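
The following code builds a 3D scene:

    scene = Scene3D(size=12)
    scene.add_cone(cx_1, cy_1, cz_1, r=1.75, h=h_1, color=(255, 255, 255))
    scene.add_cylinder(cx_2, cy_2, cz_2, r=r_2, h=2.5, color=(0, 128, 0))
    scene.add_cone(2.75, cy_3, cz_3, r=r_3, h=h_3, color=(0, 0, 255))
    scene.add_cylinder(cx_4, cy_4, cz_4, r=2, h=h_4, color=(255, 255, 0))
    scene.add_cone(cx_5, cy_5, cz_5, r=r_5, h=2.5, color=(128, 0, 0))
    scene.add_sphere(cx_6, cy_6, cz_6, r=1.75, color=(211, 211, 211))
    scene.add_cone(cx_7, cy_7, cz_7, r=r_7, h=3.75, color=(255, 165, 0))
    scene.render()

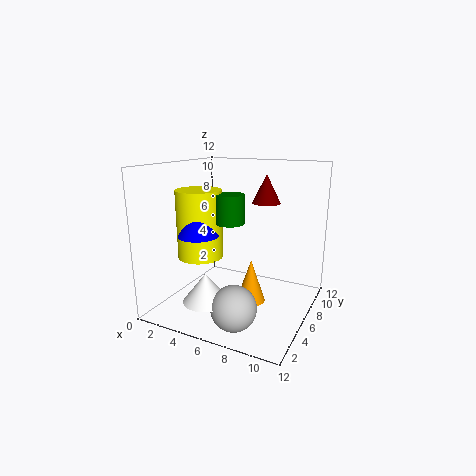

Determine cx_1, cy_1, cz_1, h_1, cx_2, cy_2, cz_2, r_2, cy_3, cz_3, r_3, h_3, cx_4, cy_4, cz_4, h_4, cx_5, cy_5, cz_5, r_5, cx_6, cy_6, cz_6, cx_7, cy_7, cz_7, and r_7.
cx_1 = 5.25
cy_1 = 2
cz_1 = 2
h_1 = 2.25
cx_2 = 5
cy_2 = 6.5
cz_2 = 7
r_2 = 1.25
cy_3 = 5
cz_3 = 6
r_3 = 1.75
h_3 = 3
cx_4 = 2.25
cy_4 = 6
cz_4 = 3.75
h_4 = 6
cx_5 = 7.25
cy_5 = 9
cz_5 = 8.5
r_5 = 1.25
cx_6 = 7.5
cy_6 = 2.25
cz_6 = 1.75
cx_7 = 7
cy_7 = 6.5
cz_7 = 0.25
r_7 = 1.25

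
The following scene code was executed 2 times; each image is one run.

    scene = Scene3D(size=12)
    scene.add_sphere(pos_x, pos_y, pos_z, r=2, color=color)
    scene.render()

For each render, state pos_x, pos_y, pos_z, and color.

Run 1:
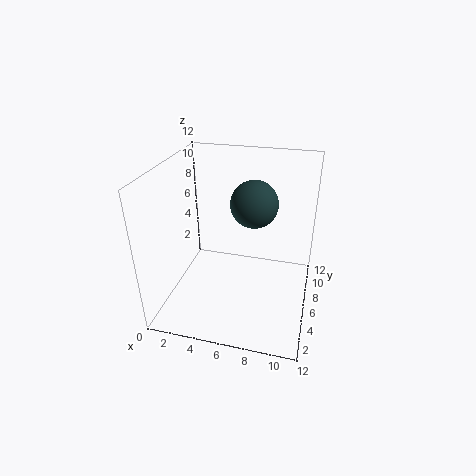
pos_x = 7; pos_y = 7.5; pos_z = 8.5; color = 'darkslategray'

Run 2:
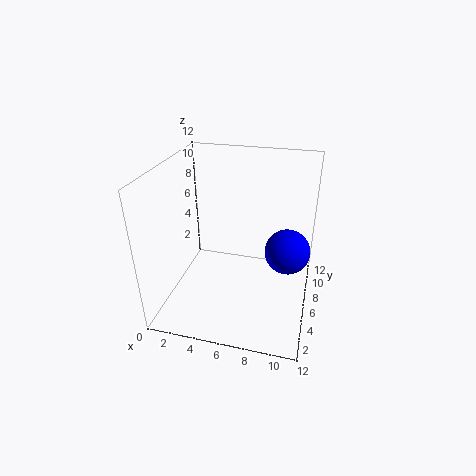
pos_x = 10; pos_y = 8; pos_z = 4; color = 'blue'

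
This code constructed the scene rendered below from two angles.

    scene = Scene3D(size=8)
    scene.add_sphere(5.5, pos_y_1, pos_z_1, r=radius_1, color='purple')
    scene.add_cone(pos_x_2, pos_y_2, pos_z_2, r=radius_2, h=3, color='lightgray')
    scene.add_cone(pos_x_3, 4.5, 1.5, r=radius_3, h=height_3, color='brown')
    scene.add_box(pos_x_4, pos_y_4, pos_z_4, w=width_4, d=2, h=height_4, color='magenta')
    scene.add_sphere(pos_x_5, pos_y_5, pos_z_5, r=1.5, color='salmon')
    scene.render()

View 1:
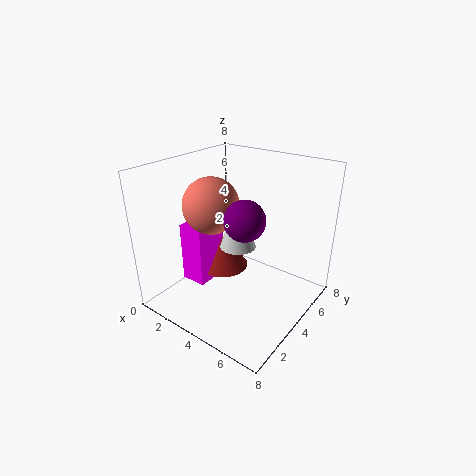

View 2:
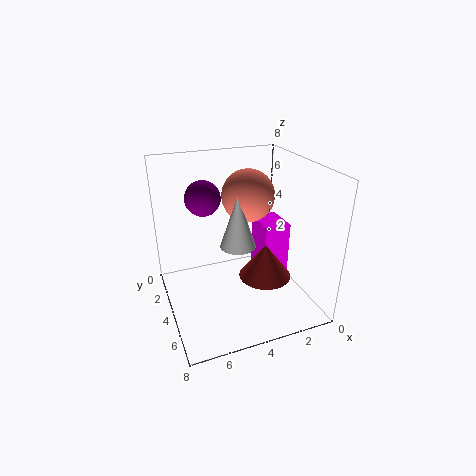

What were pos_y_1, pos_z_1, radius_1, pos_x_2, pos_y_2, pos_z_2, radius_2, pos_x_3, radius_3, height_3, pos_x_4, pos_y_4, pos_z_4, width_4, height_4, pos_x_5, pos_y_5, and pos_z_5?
pos_y_1 = 2.5
pos_z_1 = 6
radius_1 = 1
pos_x_2 = 4
pos_y_2 = 4
pos_z_2 = 3.5
radius_2 = 1
pos_x_3 = 2.5
radius_3 = 1.5
height_3 = 2
pos_x_4 = 1
pos_y_4 = 2.5
pos_z_4 = 1
width_4 = 1.5
height_4 = 3.5
pos_x_5 = 3
pos_y_5 = 3
pos_z_5 = 6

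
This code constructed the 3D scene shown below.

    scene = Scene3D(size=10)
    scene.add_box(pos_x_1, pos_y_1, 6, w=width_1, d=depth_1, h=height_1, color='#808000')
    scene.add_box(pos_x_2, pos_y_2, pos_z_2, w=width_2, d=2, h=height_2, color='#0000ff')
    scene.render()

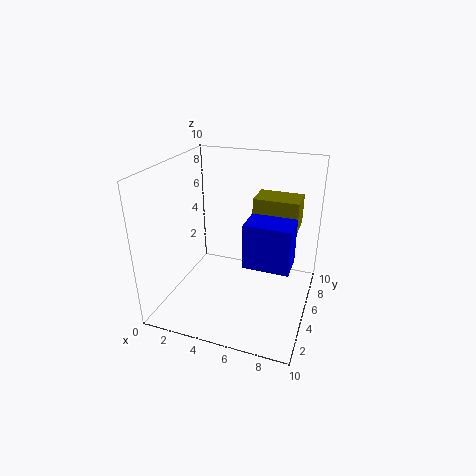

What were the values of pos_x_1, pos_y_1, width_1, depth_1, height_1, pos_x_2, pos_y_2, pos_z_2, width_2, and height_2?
pos_x_1 = 6
pos_y_1 = 5
width_1 = 3
depth_1 = 2
height_1 = 2
pos_x_2 = 6
pos_y_2 = 3
pos_z_2 = 4
width_2 = 3
height_2 = 3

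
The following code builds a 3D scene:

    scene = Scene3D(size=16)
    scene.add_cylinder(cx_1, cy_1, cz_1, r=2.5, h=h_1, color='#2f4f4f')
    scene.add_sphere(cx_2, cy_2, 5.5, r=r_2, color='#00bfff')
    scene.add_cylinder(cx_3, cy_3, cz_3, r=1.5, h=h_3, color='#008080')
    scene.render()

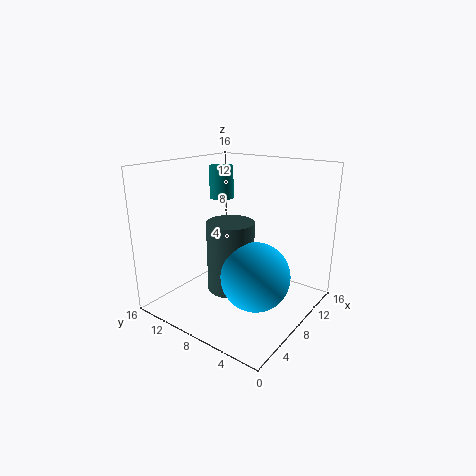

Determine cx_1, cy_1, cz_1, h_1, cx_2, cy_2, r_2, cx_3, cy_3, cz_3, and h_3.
cx_1 = 6
cy_1 = 7.5
cz_1 = 3
h_1 = 7.5
cx_2 = 5.5
cy_2 = 4
r_2 = 3.5
cx_3 = 12
cy_3 = 13.5
cz_3 = 11
h_3 = 4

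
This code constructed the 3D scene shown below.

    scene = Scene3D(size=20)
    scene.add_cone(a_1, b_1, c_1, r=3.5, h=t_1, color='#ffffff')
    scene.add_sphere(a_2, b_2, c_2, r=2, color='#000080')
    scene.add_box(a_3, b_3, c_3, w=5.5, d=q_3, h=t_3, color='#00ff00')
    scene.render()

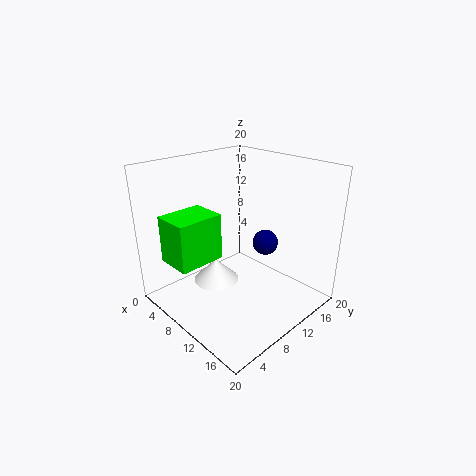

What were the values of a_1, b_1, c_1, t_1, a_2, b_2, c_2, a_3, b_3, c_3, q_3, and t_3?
a_1 = 5; b_1 = 10; c_1 = 1; t_1 = 3.5; a_2 = 9; b_2 = 17; c_2 = 6.5; a_3 = 1; b_3 = 3; c_3 = 5.5; q_3 = 7; t_3 = 7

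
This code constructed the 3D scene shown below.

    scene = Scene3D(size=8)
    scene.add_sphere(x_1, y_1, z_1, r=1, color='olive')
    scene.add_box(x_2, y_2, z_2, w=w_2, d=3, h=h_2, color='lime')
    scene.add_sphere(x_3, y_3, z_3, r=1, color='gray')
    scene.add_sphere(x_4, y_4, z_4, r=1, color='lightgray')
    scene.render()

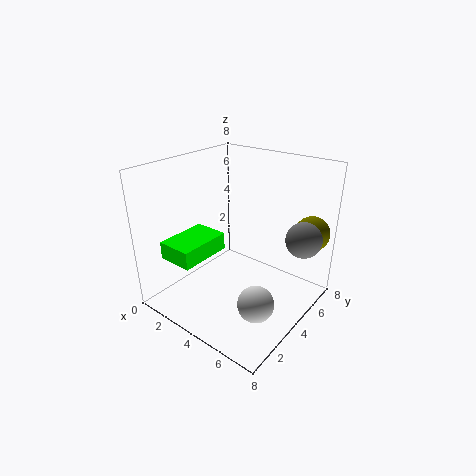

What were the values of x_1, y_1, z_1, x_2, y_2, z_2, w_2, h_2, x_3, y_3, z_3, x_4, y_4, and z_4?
x_1 = 7; y_1 = 7; z_1 = 4; x_2 = 1; y_2 = 1; z_2 = 3; w_2 = 2; h_2 = 1; x_3 = 7; y_3 = 6; z_3 = 4; x_4 = 6; y_4 = 3; z_4 = 1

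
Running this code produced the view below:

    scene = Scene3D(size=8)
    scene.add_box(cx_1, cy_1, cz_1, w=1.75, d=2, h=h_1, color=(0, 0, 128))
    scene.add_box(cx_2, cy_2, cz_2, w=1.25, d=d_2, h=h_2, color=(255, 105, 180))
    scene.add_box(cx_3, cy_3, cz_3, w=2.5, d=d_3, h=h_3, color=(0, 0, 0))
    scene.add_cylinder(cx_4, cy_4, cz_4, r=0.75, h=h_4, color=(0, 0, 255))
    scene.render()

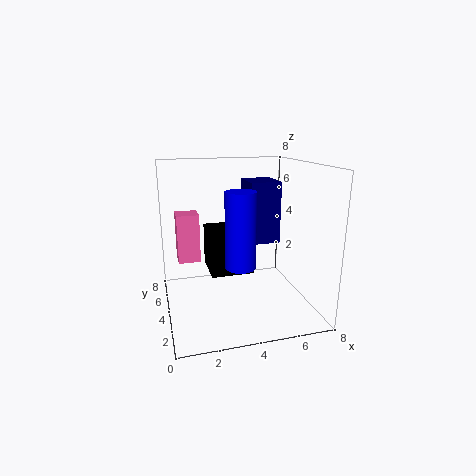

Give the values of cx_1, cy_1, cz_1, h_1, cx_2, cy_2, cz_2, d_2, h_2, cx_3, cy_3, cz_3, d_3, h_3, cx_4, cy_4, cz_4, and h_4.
cx_1 = 4.75; cy_1 = 4; cz_1 = 3.5; h_1 = 3.5; cx_2 = 0.75; cy_2 = 4.75; cz_2 = 2.5; d_2 = 1.25; h_2 = 2.75; cx_3 = 2.5; cy_3 = 4; cz_3 = 1.75; d_3 = 2.5; h_3 = 2.5; cx_4 = 3.5; cy_4 = 1.75; cz_4 = 3.25; h_4 = 3.75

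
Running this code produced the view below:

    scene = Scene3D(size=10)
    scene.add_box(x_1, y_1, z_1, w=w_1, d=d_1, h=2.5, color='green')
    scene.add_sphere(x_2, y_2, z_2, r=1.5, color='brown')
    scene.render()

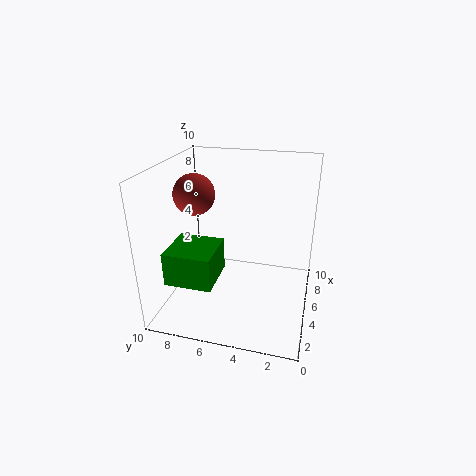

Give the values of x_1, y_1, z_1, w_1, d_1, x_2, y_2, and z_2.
x_1 = 3
y_1 = 6.5
z_1 = 1.5
w_1 = 3.5
d_1 = 3.5
x_2 = 6
y_2 = 8.5
z_2 = 7.5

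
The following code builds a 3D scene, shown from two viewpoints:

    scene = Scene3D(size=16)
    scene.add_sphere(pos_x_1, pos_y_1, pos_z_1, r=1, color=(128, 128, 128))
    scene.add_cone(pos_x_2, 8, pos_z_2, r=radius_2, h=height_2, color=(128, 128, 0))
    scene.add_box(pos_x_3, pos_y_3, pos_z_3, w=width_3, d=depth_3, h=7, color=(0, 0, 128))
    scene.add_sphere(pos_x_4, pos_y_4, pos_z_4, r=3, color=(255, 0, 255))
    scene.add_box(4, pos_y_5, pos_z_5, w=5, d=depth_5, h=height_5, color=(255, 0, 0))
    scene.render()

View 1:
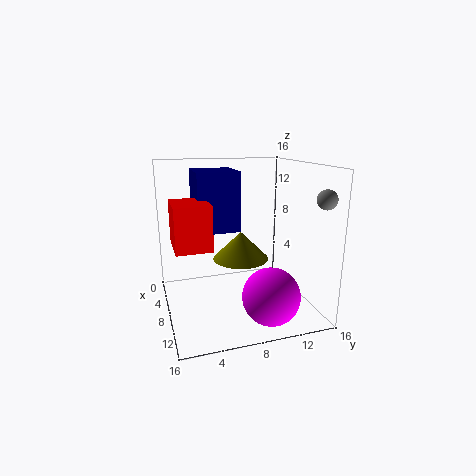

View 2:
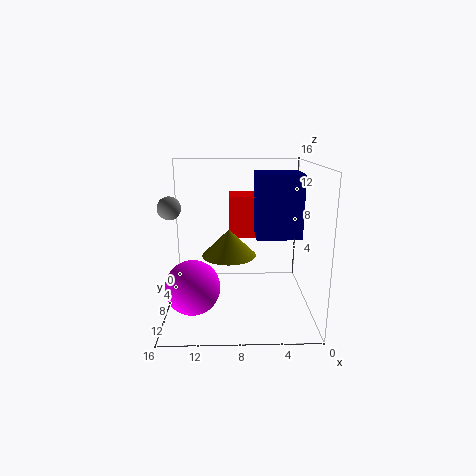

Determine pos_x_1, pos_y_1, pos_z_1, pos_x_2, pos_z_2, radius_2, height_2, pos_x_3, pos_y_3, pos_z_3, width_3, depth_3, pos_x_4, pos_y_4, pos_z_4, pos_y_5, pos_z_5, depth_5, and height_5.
pos_x_1 = 14, pos_y_1 = 15, pos_z_1 = 13, pos_x_2 = 9, pos_z_2 = 6, radius_2 = 3, height_2 = 3, pos_x_3 = 1, pos_y_3 = 4, pos_z_3 = 8, width_3 = 5, depth_3 = 5, pos_x_4 = 13, pos_y_4 = 10, pos_z_4 = 3, pos_y_5 = 1, pos_z_5 = 7, depth_5 = 4, height_5 = 5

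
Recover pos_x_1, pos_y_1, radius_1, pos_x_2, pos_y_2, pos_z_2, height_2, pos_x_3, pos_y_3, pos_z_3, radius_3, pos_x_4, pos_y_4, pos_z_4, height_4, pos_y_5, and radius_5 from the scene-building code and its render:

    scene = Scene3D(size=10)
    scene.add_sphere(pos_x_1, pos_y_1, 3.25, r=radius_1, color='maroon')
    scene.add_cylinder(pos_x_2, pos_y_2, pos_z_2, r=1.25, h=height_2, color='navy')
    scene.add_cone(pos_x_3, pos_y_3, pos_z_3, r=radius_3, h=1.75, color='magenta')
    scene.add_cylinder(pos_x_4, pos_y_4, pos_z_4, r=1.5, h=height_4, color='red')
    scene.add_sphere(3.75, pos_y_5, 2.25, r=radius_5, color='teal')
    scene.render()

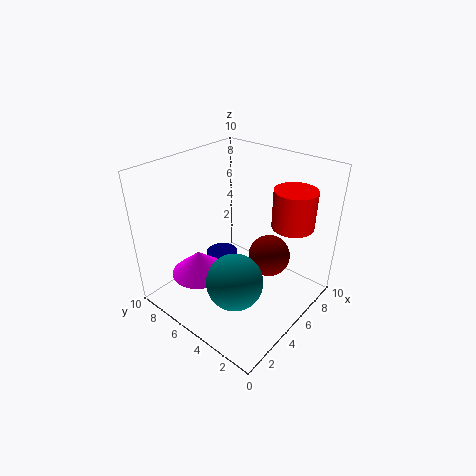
pos_x_1 = 6.75
pos_y_1 = 3.5
radius_1 = 1.5
pos_x_2 = 6.25
pos_y_2 = 7.75
pos_z_2 = 0.25
height_2 = 1.75
pos_x_3 = 3.25
pos_y_3 = 7.25
pos_z_3 = 2
radius_3 = 2
pos_x_4 = 8
pos_y_4 = 2.5
pos_z_4 = 5.5
height_4 = 2.75
pos_y_5 = 4.25
radius_5 = 2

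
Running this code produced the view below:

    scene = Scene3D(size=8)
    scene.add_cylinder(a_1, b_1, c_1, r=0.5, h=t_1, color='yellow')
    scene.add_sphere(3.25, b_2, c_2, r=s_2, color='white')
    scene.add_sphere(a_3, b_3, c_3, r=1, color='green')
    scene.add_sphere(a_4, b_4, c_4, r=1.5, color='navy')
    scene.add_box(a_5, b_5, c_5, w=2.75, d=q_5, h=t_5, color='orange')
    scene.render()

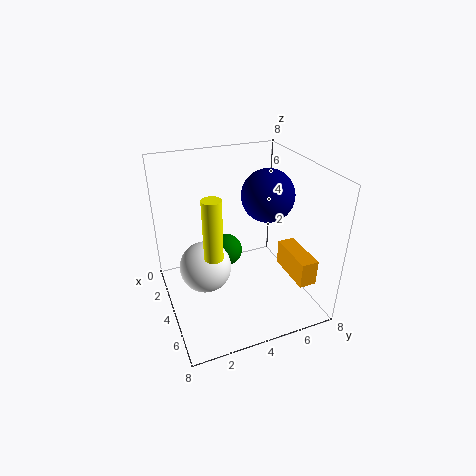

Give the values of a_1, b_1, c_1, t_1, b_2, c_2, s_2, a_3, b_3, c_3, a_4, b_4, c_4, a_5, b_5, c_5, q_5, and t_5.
a_1 = 5; b_1 = 2.25; c_1 = 3.75; t_1 = 3.25; b_2 = 2.25; c_2 = 2; s_2 = 1.5; a_3 = 2; b_3 = 4; c_3 = 2; a_4 = 3.5; b_4 = 6; c_4 = 6; a_5 = 3.75; b_5 = 6.75; c_5 = 1.5; q_5 = 1; t_5 = 1.5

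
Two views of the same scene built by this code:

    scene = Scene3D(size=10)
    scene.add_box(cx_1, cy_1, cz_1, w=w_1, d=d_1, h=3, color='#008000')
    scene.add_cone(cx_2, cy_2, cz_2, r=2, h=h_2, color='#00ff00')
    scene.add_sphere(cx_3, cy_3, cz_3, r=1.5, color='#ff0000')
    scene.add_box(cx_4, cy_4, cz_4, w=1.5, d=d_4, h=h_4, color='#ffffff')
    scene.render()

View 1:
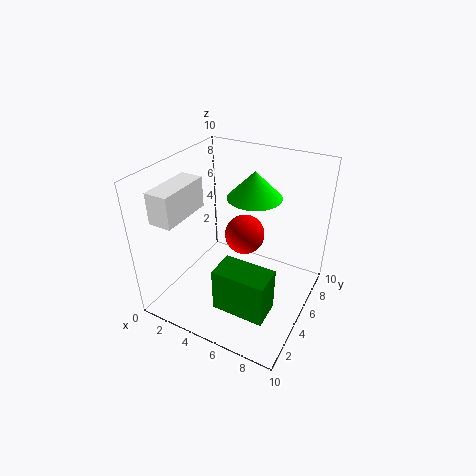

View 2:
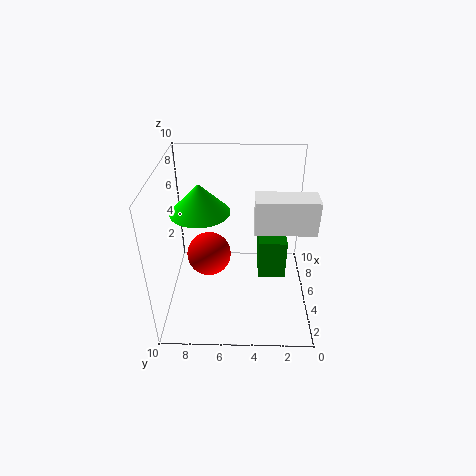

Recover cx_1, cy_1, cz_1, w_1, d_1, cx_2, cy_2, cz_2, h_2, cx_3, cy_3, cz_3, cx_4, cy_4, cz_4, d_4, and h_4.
cx_1 = 5; cy_1 = 1.5; cz_1 = 1.5; w_1 = 3.5; d_1 = 2; cx_2 = 5; cy_2 = 7.5; cz_2 = 7; h_2 = 2; cx_3 = 4.5; cy_3 = 7; cz_3 = 4; cx_4 = 1.5; cy_4 = 0.5; cz_4 = 7.5; d_4 = 3.5; h_4 = 2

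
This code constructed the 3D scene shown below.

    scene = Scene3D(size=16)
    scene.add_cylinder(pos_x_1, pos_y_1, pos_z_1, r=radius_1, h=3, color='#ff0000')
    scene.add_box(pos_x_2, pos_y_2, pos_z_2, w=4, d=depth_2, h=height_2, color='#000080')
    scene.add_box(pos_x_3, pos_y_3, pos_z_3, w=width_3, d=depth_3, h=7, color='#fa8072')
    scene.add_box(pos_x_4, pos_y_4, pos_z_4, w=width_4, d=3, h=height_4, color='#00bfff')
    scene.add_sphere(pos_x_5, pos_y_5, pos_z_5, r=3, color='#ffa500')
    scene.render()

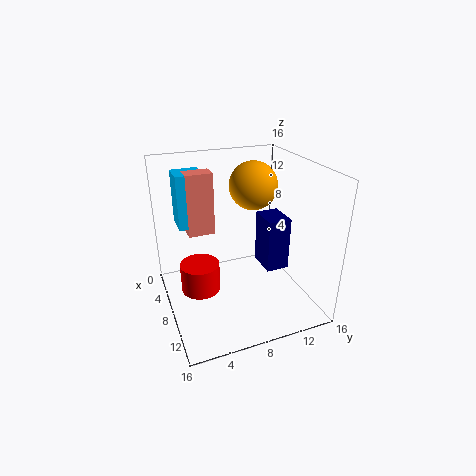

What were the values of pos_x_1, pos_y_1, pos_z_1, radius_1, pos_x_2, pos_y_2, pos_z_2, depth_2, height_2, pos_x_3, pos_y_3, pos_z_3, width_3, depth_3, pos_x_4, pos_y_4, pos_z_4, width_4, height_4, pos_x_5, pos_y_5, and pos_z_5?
pos_x_1 = 10, pos_y_1 = 3, pos_z_1 = 4, radius_1 = 2, pos_x_2 = 2, pos_y_2 = 13, pos_z_2 = 1, depth_2 = 3, height_2 = 7, pos_x_3 = 4, pos_y_3 = 3, pos_z_3 = 8, width_3 = 2, depth_3 = 3, pos_x_4 = 3, pos_y_4 = 2, pos_z_4 = 9, width_4 = 3, height_4 = 6, pos_x_5 = 3, pos_y_5 = 12, pos_z_5 = 12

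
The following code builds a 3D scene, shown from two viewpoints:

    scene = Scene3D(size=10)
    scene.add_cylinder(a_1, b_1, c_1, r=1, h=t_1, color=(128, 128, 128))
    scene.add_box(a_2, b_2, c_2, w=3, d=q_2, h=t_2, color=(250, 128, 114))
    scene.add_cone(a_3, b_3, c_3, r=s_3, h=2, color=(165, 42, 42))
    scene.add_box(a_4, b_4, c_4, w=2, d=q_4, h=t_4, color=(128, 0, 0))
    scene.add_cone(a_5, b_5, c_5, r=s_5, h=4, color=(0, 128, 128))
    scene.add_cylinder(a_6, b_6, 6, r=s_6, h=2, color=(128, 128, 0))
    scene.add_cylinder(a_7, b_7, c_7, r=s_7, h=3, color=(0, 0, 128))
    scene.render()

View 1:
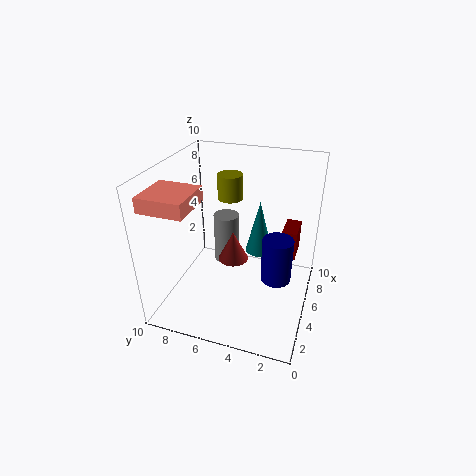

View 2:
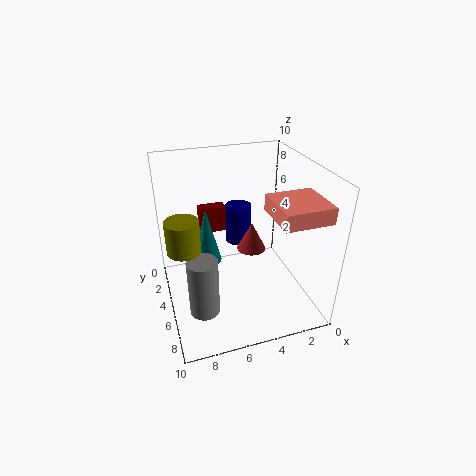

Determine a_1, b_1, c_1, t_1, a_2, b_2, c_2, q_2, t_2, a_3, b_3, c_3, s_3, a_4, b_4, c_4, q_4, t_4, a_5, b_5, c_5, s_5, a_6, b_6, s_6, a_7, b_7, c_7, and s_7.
a_1 = 8
b_1 = 7
c_1 = 1
t_1 = 4
a_2 = 1
b_2 = 7
c_2 = 8
q_2 = 3
t_2 = 1
a_3 = 4
b_3 = 5
c_3 = 4
s_3 = 1
a_4 = 5
b_4 = 1
c_4 = 4
q_4 = 1
t_4 = 2
a_5 = 7
b_5 = 4
c_5 = 3
s_5 = 1
a_6 = 9
b_6 = 7
s_6 = 1
a_7 = 4
b_7 = 2
c_7 = 3
s_7 = 1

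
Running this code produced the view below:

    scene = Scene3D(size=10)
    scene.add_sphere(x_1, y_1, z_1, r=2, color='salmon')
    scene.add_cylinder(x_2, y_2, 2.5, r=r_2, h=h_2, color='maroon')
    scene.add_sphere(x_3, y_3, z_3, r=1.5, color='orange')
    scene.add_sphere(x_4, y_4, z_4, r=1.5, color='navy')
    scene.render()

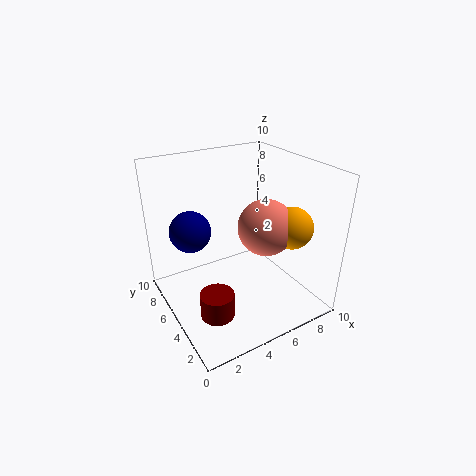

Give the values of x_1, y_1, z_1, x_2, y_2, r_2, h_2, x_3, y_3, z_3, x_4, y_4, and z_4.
x_1 = 7
y_1 = 4.5
z_1 = 5.5
x_2 = 1.5
y_2 = 1.5
r_2 = 1
h_2 = 1.5
x_3 = 8.5
y_3 = 3.5
z_3 = 5.5
x_4 = 2.5
y_4 = 7.5
z_4 = 5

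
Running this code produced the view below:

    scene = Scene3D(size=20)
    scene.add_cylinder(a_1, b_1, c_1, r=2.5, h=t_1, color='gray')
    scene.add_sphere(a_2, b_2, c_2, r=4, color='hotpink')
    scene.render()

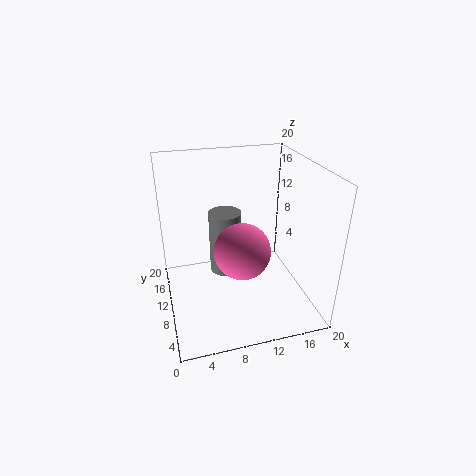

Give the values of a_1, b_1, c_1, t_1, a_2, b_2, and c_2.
a_1 = 9.5
b_1 = 15.5
c_1 = 1.5
t_1 = 10
a_2 = 10.5
b_2 = 9.5
c_2 = 8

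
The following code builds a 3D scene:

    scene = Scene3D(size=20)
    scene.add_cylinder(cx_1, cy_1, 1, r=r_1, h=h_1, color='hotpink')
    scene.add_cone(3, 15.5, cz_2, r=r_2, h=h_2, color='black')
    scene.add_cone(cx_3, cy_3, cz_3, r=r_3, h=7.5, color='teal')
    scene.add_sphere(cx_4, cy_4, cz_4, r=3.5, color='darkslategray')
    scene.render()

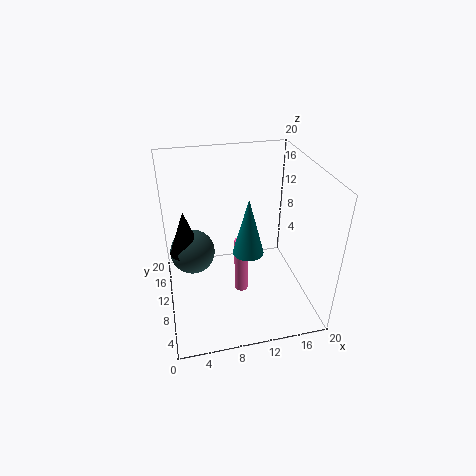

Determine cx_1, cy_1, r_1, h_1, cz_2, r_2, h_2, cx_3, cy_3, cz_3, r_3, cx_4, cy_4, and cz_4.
cx_1 = 10.5
cy_1 = 10
r_1 = 1
h_1 = 8.5
cz_2 = 5
r_2 = 2.5
h_2 = 7
cx_3 = 10.5
cy_3 = 6.5
cz_3 = 10
r_3 = 2
cx_4 = 4
cy_4 = 16
cz_4 = 4.5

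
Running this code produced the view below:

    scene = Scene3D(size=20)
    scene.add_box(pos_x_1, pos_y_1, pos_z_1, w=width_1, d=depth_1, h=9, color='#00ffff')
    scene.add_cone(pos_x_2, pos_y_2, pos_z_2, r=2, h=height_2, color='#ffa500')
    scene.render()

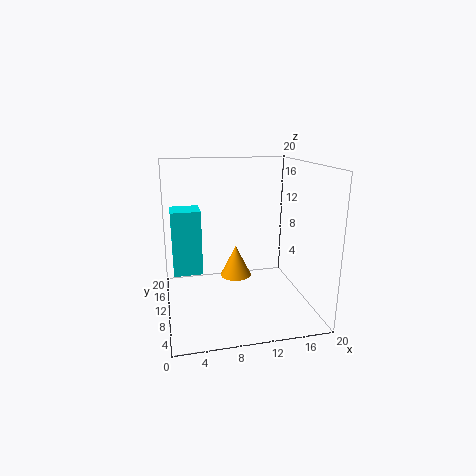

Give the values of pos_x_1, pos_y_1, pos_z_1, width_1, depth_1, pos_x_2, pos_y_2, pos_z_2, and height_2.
pos_x_1 = 1
pos_y_1 = 10
pos_z_1 = 5
width_1 = 4
depth_1 = 4
pos_x_2 = 9
pos_y_2 = 7
pos_z_2 = 6
height_2 = 4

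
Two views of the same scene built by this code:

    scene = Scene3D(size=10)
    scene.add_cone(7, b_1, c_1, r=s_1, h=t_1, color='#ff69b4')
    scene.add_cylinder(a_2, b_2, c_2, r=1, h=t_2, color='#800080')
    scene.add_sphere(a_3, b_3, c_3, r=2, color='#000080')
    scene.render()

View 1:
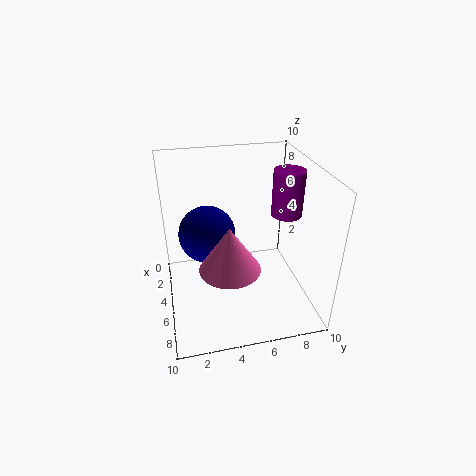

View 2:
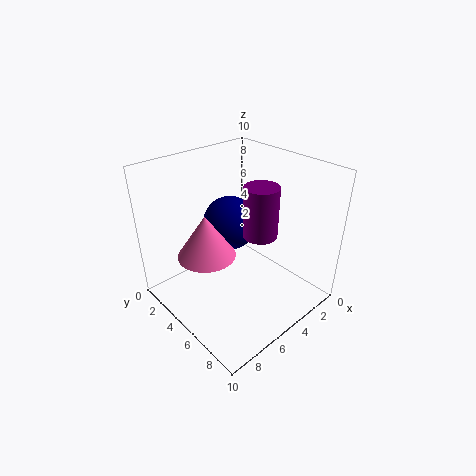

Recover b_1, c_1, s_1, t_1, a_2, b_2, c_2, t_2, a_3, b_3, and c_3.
b_1 = 4
c_1 = 4
s_1 = 2
t_1 = 3
a_2 = 6
b_2 = 8
c_2 = 7
t_2 = 3
a_3 = 4
b_3 = 3
c_3 = 5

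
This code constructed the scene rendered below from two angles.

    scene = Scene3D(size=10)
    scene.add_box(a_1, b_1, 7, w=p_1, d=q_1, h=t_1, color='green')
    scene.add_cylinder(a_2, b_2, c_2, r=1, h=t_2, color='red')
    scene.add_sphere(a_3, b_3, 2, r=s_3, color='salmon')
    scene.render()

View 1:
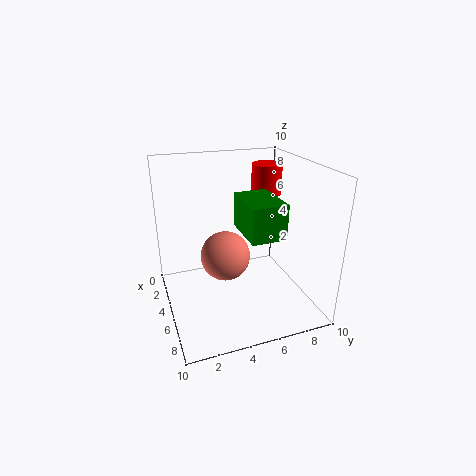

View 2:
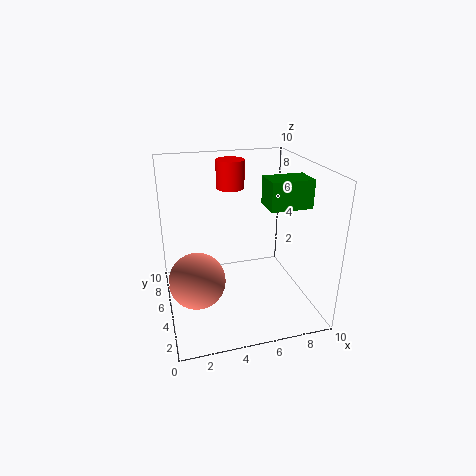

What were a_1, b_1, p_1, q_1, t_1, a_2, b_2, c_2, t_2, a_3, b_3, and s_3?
a_1 = 7
b_1 = 4
p_1 = 3
q_1 = 2
t_1 = 2
a_2 = 5
b_2 = 7
c_2 = 8
t_2 = 2
a_3 = 2
b_3 = 5
s_3 = 2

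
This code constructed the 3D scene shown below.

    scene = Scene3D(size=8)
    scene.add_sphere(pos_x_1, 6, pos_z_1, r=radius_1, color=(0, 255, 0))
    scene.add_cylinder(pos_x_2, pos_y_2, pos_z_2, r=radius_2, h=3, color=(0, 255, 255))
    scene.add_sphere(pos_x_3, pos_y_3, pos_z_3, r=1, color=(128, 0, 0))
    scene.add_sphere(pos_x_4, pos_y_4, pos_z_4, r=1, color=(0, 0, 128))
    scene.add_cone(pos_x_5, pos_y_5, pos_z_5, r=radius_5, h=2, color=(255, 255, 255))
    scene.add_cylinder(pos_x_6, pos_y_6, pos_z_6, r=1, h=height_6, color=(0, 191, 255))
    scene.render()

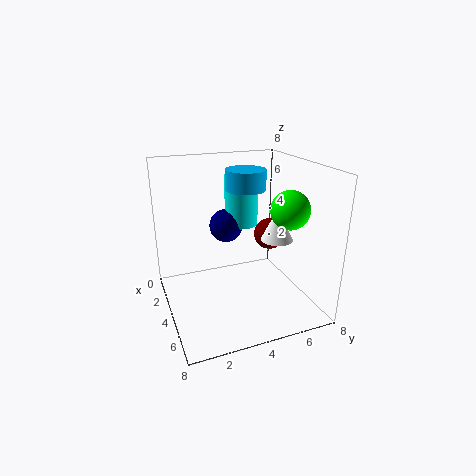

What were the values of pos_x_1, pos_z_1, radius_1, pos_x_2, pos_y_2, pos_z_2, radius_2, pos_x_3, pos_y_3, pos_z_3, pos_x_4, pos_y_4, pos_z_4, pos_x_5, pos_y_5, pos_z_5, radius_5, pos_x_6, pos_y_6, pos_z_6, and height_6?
pos_x_1 = 6
pos_z_1 = 6
radius_1 = 1
pos_x_2 = 2
pos_y_2 = 5
pos_z_2 = 4
radius_2 = 1
pos_x_3 = 2
pos_y_3 = 7
pos_z_3 = 3
pos_x_4 = 2
pos_y_4 = 4
pos_z_4 = 4
pos_x_5 = 3
pos_y_5 = 7
pos_z_5 = 3
radius_5 = 1
pos_x_6 = 5
pos_y_6 = 4
pos_z_6 = 7
height_6 = 1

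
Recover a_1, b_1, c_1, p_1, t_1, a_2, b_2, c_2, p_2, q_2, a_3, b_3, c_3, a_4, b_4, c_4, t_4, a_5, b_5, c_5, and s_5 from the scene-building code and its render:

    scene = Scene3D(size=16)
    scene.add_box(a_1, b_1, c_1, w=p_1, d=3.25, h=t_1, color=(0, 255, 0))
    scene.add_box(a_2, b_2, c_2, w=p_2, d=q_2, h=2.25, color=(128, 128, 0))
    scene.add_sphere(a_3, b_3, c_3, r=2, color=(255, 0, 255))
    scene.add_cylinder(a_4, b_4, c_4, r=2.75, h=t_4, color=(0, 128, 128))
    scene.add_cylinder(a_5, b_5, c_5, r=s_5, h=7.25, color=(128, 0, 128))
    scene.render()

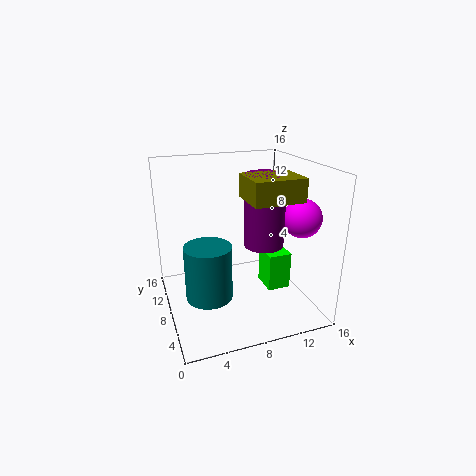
a_1 = 11.75
b_1 = 7.25
c_1 = 0.75
p_1 = 2.75
t_1 = 4.5
a_2 = 7.25
b_2 = 1.5
c_2 = 13.5
p_2 = 5
q_2 = 4.25
a_3 = 13.5
b_3 = 4
c_3 = 11
a_4 = 4.75
b_4 = 9
c_4 = 0.5
t_4 = 6.5
a_5 = 9.5
b_5 = 4.5
c_5 = 8.5
s_5 = 2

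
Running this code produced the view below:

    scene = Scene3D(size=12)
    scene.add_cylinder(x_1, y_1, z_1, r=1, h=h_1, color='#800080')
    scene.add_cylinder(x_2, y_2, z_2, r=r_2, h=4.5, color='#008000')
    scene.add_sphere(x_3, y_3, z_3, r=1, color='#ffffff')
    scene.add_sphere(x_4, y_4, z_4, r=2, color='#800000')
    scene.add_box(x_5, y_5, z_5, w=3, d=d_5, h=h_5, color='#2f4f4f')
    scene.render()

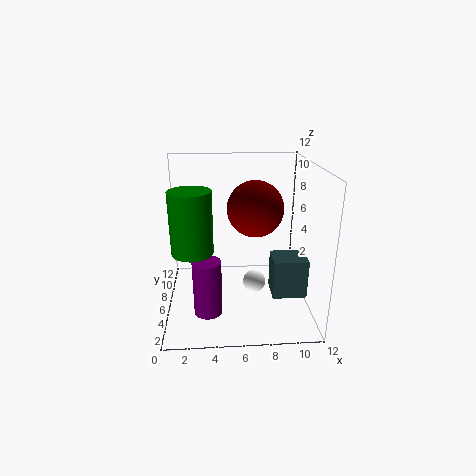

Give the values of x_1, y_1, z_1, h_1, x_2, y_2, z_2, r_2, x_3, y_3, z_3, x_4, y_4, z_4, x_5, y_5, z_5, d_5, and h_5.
x_1 = 3.5
y_1 = 1
z_1 = 2.5
h_1 = 4
x_2 = 2.5
y_2 = 2.5
z_2 = 6.5
r_2 = 1.5
x_3 = 7.5
y_3 = 6.5
z_3 = 1.5
x_4 = 7
y_4 = 3
z_4 = 9.5
x_5 = 9
y_5 = 5
z_5 = 0.5
d_5 = 2.5
h_5 = 3.5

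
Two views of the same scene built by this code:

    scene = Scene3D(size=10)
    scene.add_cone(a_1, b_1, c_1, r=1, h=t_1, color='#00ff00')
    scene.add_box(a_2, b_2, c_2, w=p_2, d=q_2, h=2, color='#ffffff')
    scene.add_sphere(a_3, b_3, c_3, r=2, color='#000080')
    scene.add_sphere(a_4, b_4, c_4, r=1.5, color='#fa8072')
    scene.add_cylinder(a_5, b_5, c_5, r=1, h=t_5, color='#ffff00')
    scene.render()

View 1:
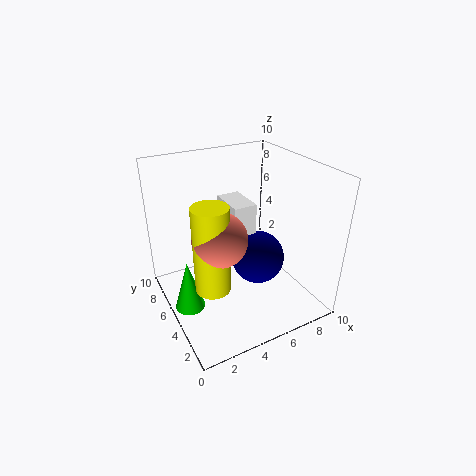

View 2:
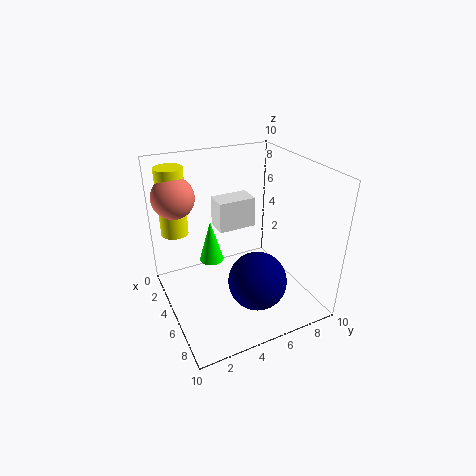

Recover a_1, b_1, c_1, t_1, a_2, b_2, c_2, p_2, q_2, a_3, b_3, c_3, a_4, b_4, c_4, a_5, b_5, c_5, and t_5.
a_1 = 1, b_1 = 4.5, c_1 = 1, t_1 = 3.5, a_2 = 4, b_2 = 3.5, c_2 = 6, p_2 = 1.5, q_2 = 2.5, a_3 = 7, b_3 = 5.5, c_3 = 2.5, a_4 = 2, b_4 = 1.5, c_4 = 7.5, a_5 = 1.5, b_5 = 1.5, c_5 = 4.5, t_5 = 5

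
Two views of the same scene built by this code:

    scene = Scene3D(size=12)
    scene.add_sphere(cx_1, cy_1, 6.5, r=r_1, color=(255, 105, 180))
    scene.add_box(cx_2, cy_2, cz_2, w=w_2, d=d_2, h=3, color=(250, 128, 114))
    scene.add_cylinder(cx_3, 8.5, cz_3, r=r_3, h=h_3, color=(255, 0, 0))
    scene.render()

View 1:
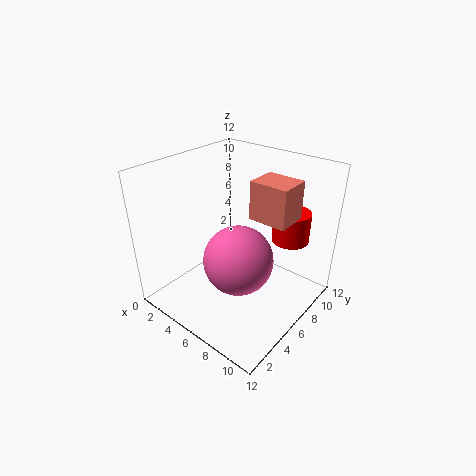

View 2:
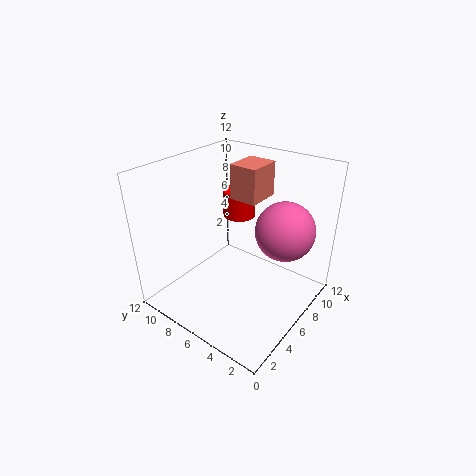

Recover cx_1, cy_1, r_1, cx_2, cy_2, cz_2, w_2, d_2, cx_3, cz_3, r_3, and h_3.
cx_1 = 8.5
cy_1 = 3
r_1 = 2.5
cx_2 = 7.5
cy_2 = 5.5
cz_2 = 8.5
w_2 = 3
d_2 = 2.5
cx_3 = 9.5
cz_3 = 6
r_3 = 1.5
h_3 = 2.5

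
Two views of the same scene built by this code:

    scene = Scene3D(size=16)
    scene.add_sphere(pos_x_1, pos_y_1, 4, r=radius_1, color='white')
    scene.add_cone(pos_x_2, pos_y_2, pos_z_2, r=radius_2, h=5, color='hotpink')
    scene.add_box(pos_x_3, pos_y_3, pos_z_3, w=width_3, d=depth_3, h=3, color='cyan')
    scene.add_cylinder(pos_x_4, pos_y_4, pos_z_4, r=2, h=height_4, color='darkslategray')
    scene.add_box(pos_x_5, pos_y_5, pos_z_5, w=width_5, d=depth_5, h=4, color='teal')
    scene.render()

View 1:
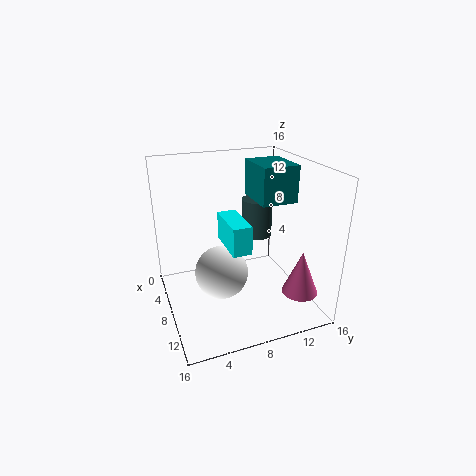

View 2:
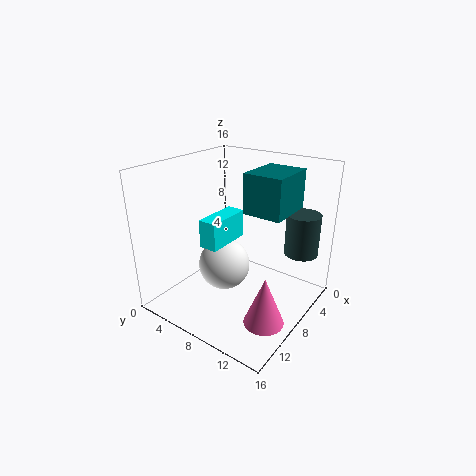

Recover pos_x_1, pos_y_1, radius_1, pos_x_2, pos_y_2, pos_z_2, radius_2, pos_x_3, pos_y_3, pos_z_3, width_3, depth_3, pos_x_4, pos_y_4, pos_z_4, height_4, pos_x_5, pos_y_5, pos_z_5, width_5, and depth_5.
pos_x_1 = 8, pos_y_1 = 6, radius_1 = 3, pos_x_2 = 12, pos_y_2 = 14, pos_z_2 = 2, radius_2 = 2, pos_x_3 = 7, pos_y_3 = 6, pos_z_3 = 8, width_3 = 5, depth_3 = 2, pos_x_4 = 2, pos_y_4 = 13, pos_z_4 = 5, height_4 = 5, pos_x_5 = 5, pos_y_5 = 10, pos_z_5 = 12, width_5 = 5, depth_5 = 4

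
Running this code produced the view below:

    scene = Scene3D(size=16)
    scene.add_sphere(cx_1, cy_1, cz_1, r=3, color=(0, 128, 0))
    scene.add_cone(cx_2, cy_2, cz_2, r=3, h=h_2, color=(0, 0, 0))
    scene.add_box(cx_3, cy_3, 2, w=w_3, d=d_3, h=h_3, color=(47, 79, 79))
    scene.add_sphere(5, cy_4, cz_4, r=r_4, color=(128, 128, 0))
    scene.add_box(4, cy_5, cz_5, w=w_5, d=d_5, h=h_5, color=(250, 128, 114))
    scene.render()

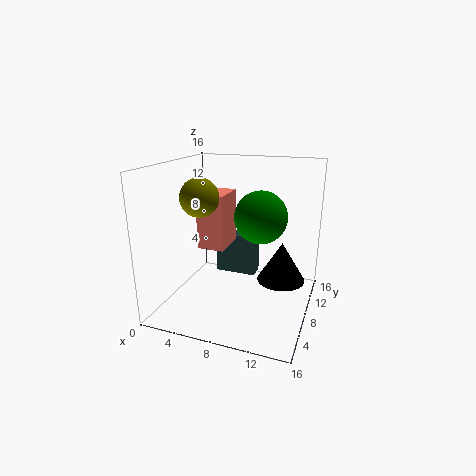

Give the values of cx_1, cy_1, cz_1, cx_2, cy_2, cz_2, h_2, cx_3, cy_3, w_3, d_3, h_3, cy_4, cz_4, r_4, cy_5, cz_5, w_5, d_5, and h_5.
cx_1 = 10, cy_1 = 10, cz_1 = 10, cx_2 = 12, cy_2 = 13, cz_2 = 1, h_2 = 5, cx_3 = 4, cy_3 = 11, w_3 = 5, d_3 = 2, h_3 = 5, cy_4 = 5, cz_4 = 13, r_4 = 2, cy_5 = 6, cz_5 = 7, w_5 = 3, d_5 = 4, h_5 = 6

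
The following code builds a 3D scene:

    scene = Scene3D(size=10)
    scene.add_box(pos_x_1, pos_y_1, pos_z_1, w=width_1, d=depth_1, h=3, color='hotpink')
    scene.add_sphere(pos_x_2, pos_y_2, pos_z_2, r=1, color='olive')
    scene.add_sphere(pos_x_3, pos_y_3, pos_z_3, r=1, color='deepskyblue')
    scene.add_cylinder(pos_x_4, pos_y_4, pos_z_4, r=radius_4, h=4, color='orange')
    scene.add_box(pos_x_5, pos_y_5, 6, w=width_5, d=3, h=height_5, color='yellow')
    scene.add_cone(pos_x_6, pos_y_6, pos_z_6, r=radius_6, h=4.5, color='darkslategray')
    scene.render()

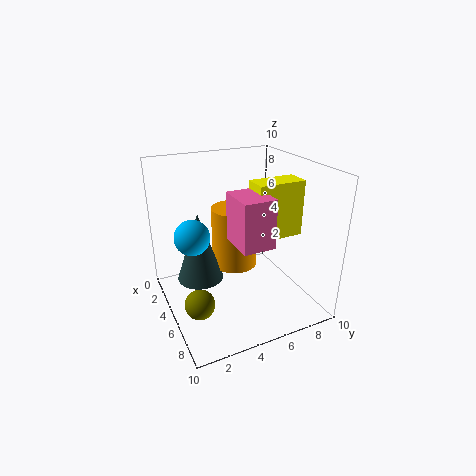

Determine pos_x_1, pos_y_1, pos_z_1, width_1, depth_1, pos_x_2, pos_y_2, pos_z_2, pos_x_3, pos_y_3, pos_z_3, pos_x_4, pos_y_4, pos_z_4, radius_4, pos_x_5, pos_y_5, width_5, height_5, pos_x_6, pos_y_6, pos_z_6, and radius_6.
pos_x_1 = 6.5; pos_y_1 = 3.5; pos_z_1 = 6; width_1 = 2.5; depth_1 = 2; pos_x_2 = 6.5; pos_y_2 = 1.5; pos_z_2 = 1.5; pos_x_3 = 7.5; pos_y_3 = 1; pos_z_3 = 7; pos_x_4 = 5.5; pos_y_4 = 4.5; pos_z_4 = 3.5; radius_4 = 1.5; pos_x_5 = 6.5; pos_y_5 = 5; width_5 = 1.5; height_5 = 3.5; pos_x_6 = 5.5; pos_y_6 = 2; pos_z_6 = 3; radius_6 = 1.5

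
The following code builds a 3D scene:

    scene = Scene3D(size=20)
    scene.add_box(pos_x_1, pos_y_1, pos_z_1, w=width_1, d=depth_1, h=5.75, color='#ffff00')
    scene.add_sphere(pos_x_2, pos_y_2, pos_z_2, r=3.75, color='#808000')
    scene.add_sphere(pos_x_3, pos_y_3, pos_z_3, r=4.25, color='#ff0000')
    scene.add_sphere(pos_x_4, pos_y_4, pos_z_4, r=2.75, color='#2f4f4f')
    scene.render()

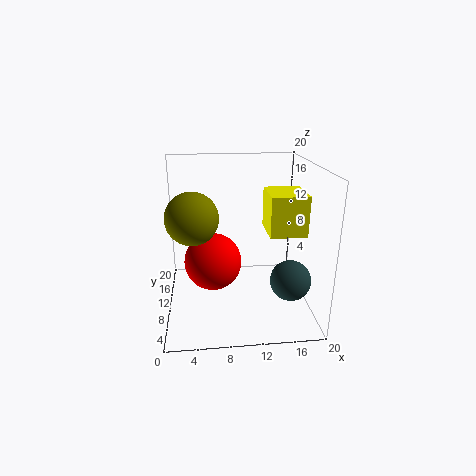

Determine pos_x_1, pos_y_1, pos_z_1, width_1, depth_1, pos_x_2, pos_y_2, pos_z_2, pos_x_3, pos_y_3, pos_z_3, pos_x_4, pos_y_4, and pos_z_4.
pos_x_1 = 14.25, pos_y_1 = 8.5, pos_z_1 = 10.25, width_1 = 5.25, depth_1 = 6, pos_x_2 = 3.75, pos_y_2 = 11.5, pos_z_2 = 12.5, pos_x_3 = 6.5, pos_y_3 = 12.5, pos_z_3 = 5.25, pos_x_4 = 16.75, pos_y_4 = 6.25, pos_z_4 = 5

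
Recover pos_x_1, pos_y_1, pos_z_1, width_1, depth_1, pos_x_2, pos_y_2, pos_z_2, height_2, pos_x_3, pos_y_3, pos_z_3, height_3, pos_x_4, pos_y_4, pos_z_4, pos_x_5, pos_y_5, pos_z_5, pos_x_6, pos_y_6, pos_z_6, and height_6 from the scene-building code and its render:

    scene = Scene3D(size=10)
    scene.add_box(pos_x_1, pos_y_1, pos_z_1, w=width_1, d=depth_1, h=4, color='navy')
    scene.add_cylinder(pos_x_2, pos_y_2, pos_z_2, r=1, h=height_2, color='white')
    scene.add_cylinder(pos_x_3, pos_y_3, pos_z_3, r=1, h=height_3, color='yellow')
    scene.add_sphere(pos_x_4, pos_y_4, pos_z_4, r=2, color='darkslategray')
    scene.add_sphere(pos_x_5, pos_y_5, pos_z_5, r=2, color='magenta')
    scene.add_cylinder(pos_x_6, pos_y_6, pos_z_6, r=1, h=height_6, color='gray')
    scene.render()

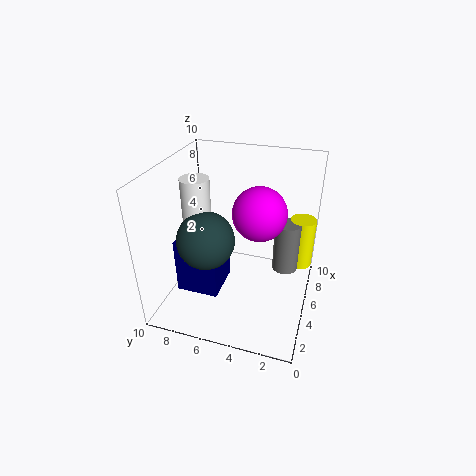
pos_x_1 = 3; pos_y_1 = 6; pos_z_1 = 1; width_1 = 3; depth_1 = 3; pos_x_2 = 5; pos_y_2 = 8; pos_z_2 = 5; height_2 = 4; pos_x_3 = 9; pos_y_3 = 1; pos_z_3 = 1; height_3 = 4; pos_x_4 = 4; pos_y_4 = 7; pos_z_4 = 5; pos_x_5 = 7; pos_y_5 = 4; pos_z_5 = 6; pos_x_6 = 8; pos_y_6 = 2; pos_z_6 = 1; height_6 = 4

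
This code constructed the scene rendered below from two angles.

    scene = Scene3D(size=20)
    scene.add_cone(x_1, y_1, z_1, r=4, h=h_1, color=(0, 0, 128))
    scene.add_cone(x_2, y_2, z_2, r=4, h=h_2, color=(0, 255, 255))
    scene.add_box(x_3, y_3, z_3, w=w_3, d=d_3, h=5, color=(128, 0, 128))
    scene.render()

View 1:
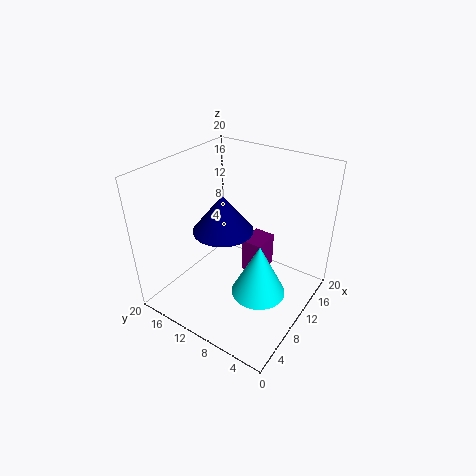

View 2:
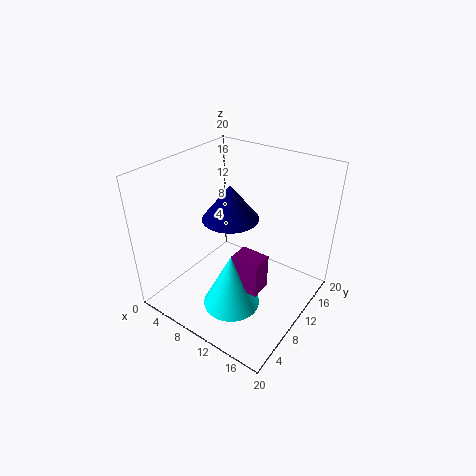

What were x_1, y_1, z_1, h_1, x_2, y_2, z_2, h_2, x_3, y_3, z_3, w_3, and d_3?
x_1 = 8; y_1 = 11; z_1 = 12; h_1 = 5; x_2 = 11; y_2 = 7; z_2 = 1; h_2 = 8; x_3 = 11; y_3 = 7; z_3 = 4; w_3 = 4; d_3 = 3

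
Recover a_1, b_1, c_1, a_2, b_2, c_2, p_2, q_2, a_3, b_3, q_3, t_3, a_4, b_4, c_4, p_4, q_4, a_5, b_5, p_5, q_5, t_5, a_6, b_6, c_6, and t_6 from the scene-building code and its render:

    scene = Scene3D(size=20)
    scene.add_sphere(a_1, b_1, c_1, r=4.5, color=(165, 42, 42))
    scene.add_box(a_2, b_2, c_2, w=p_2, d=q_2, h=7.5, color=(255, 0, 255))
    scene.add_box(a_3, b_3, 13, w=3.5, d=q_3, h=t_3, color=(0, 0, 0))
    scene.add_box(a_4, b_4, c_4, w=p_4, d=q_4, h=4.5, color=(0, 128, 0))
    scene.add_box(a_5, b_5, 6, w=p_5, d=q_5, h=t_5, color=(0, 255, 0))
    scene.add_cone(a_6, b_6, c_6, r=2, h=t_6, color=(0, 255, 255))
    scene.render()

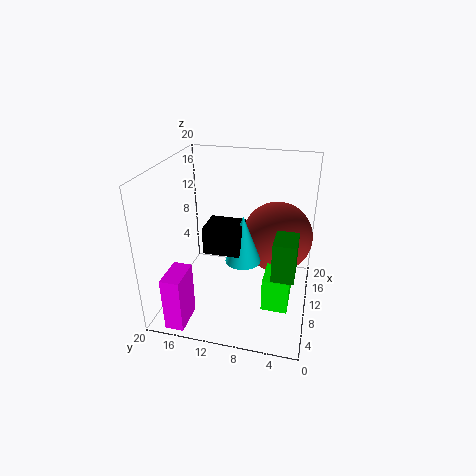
a_1 = 9
b_1 = 4.5
c_1 = 11.5
a_2 = 0.5
b_2 = 15
c_2 = 0.5
p_2 = 4.5
q_2 = 2.5
a_3 = 0.5
b_3 = 7.5
q_3 = 4
t_3 = 3
a_4 = 0.5
b_4 = 1.5
c_4 = 10.5
p_4 = 3.5
q_4 = 2.5
a_5 = 1
b_5 = 2
p_5 = 6.5
q_5 = 3
t_5 = 4
a_6 = 2.5
b_6 = 7.5
c_6 = 11.5
t_6 = 5.5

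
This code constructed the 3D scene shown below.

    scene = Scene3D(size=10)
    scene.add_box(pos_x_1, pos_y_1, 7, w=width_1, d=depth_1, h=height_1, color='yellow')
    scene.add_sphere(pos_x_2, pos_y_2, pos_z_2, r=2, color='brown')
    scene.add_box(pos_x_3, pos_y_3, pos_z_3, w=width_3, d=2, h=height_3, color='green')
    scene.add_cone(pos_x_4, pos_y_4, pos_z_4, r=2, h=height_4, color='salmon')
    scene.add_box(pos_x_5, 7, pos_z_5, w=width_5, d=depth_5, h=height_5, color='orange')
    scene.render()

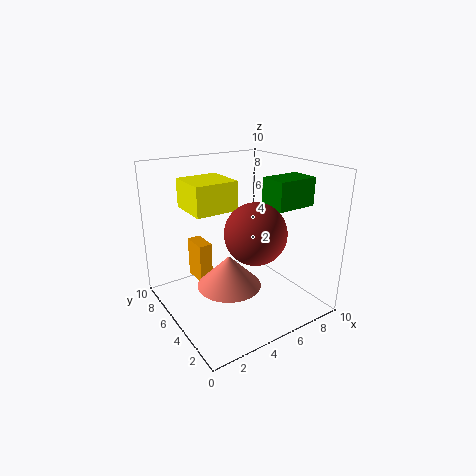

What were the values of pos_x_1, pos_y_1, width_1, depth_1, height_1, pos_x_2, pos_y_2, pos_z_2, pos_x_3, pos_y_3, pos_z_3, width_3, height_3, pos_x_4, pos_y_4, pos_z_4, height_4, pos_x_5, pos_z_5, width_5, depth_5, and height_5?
pos_x_1 = 2
pos_y_1 = 5
width_1 = 3
depth_1 = 3
height_1 = 2
pos_x_2 = 5
pos_y_2 = 3
pos_z_2 = 6
pos_x_3 = 7
pos_y_3 = 3
pos_z_3 = 7
width_3 = 3
height_3 = 2
pos_x_4 = 3
pos_y_4 = 3
pos_z_4 = 3
height_4 = 2
pos_x_5 = 3
pos_z_5 = 1
width_5 = 1
depth_5 = 2
height_5 = 3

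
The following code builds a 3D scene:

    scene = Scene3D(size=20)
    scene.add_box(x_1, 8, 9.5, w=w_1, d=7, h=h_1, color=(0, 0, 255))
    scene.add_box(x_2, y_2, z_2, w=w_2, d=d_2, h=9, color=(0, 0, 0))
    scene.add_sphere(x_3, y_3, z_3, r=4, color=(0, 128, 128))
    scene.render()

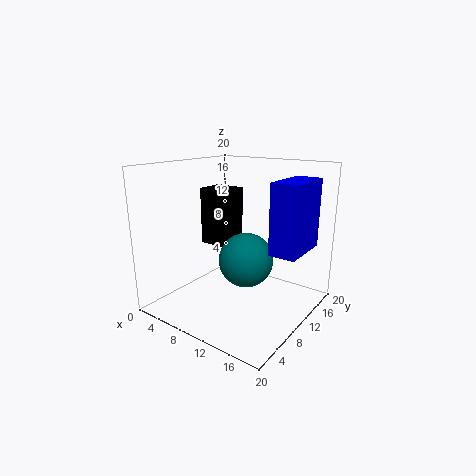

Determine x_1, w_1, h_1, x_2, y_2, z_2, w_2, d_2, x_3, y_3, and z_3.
x_1 = 16, w_1 = 3.5, h_1 = 9, x_2 = 0.5, y_2 = 13, z_2 = 6.5, w_2 = 5, d_2 = 4.5, x_3 = 10, y_3 = 12, z_3 = 6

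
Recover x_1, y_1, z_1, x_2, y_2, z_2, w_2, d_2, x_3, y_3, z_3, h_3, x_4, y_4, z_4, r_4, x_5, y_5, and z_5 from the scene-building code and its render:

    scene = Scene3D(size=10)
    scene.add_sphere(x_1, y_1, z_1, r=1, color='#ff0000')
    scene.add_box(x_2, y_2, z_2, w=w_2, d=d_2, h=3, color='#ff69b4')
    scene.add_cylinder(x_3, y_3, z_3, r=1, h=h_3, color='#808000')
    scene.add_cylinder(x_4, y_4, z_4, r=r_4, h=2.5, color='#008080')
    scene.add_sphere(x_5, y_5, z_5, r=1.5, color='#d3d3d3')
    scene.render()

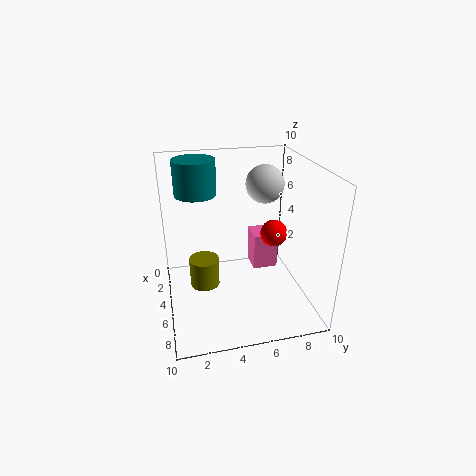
x_1 = 4, y_1 = 8, z_1 = 4.5, x_2 = 0.5, y_2 = 7, z_2 = 0.5, w_2 = 2, d_2 = 2, x_3 = 5.5, y_3 = 2.5, z_3 = 2, h_3 = 2, x_4 = 2.5, y_4 = 2.5, z_4 = 7.5, r_4 = 1.5, x_5 = 1.5, y_5 = 8, z_5 = 7.5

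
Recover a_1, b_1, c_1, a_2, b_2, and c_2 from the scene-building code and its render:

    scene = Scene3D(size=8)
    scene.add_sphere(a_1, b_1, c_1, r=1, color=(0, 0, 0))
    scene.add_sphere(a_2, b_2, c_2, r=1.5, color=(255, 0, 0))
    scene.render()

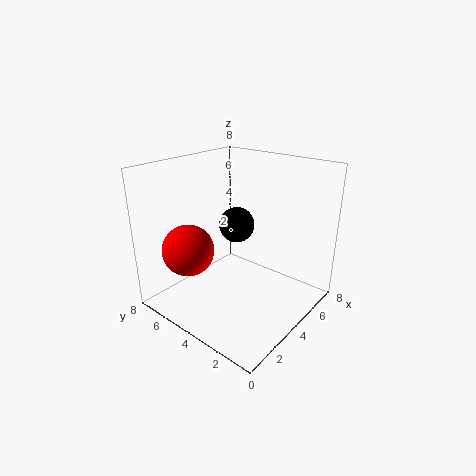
a_1 = 4.5
b_1 = 4.5
c_1 = 4.5
a_2 = 2.5
b_2 = 6.5
c_2 = 3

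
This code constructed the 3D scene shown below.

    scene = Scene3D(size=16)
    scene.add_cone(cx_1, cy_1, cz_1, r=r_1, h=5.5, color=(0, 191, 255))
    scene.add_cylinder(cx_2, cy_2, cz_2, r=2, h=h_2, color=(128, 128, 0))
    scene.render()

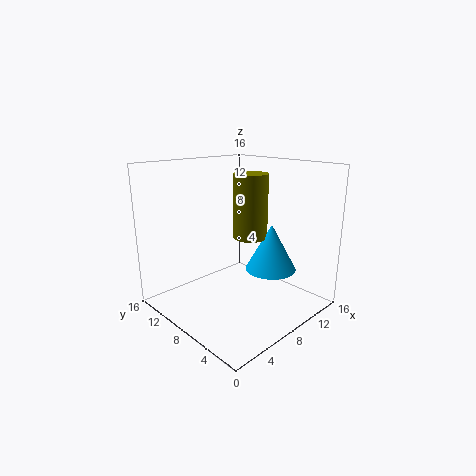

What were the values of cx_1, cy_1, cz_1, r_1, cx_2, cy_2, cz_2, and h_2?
cx_1 = 12, cy_1 = 6.5, cz_1 = 3.5, r_1 = 3, cx_2 = 10.75, cy_2 = 8.75, cz_2 = 7.25, h_2 = 7.5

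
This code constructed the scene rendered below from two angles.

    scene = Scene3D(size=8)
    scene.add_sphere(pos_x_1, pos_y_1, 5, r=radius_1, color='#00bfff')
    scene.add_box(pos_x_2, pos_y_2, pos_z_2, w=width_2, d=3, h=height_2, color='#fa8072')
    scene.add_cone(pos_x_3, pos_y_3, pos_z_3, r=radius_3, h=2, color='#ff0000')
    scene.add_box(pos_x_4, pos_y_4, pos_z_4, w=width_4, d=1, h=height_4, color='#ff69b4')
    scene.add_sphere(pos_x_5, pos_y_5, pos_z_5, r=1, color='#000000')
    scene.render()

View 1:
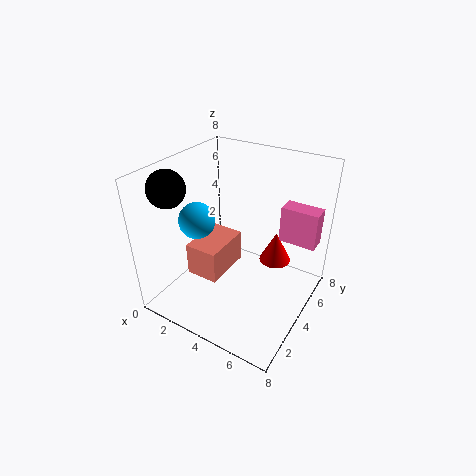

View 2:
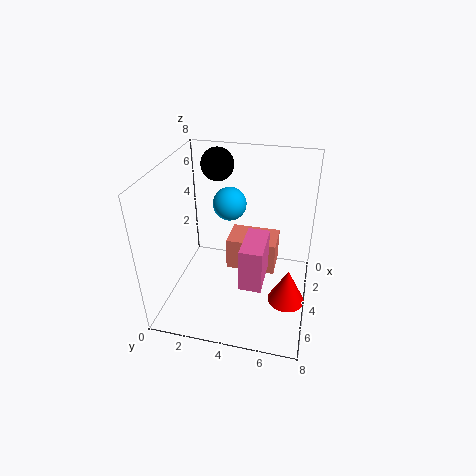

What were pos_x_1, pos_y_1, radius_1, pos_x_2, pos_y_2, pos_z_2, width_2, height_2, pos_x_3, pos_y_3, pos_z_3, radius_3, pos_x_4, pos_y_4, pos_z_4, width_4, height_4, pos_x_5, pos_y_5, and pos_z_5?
pos_x_1 = 2; pos_y_1 = 3; radius_1 = 1; pos_x_2 = 1; pos_y_2 = 3; pos_z_2 = 1; width_2 = 2; height_2 = 2; pos_x_3 = 5; pos_y_3 = 7; pos_z_3 = 1; radius_3 = 1; pos_x_4 = 6; pos_y_4 = 5; pos_z_4 = 4; width_4 = 2; height_4 = 2; pos_x_5 = 1; pos_y_5 = 2; pos_z_5 = 7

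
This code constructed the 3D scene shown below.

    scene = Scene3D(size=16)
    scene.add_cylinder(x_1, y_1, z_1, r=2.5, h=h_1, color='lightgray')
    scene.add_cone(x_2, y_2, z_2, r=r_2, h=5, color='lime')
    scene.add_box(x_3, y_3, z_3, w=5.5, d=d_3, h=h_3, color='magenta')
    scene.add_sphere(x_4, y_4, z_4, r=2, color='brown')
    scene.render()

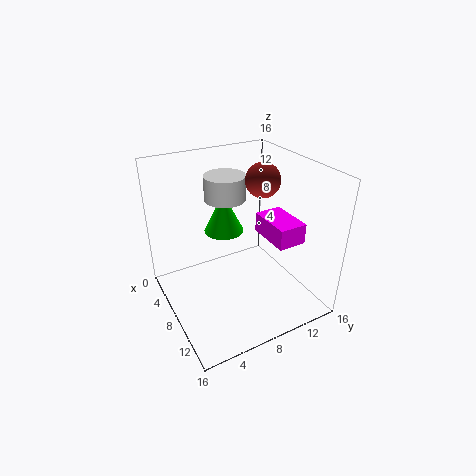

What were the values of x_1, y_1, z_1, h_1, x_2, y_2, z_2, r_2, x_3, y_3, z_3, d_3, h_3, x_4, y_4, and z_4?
x_1 = 3, y_1 = 9, z_1 = 10.5, h_1 = 3, x_2 = 2.5, y_2 = 9, z_2 = 6, r_2 = 2.5, x_3 = 4.5, y_3 = 12.5, z_3 = 6, d_3 = 3.5, h_3 = 2.5, x_4 = 6.5, y_4 = 12, z_4 = 13.5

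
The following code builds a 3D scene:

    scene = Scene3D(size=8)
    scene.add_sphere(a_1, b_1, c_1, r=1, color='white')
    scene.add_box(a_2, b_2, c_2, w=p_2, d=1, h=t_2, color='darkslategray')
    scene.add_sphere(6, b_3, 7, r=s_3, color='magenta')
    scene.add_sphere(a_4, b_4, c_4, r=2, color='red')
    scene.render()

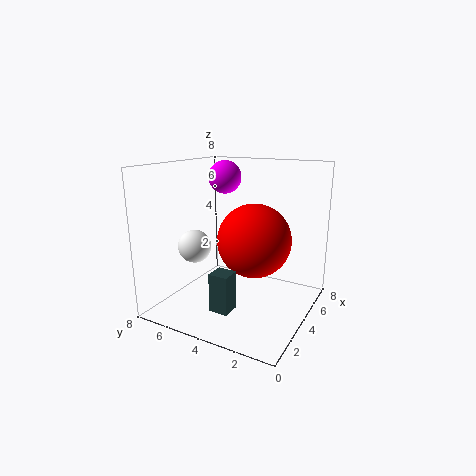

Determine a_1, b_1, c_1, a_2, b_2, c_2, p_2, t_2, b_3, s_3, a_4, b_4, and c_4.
a_1 = 4; b_1 = 7; c_1 = 3; a_2 = 1; b_2 = 3; c_2 = 1; p_2 = 1; t_2 = 2; b_3 = 6; s_3 = 1; a_4 = 4; b_4 = 3; c_4 = 4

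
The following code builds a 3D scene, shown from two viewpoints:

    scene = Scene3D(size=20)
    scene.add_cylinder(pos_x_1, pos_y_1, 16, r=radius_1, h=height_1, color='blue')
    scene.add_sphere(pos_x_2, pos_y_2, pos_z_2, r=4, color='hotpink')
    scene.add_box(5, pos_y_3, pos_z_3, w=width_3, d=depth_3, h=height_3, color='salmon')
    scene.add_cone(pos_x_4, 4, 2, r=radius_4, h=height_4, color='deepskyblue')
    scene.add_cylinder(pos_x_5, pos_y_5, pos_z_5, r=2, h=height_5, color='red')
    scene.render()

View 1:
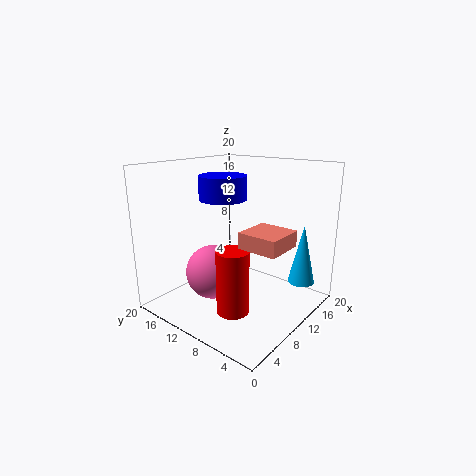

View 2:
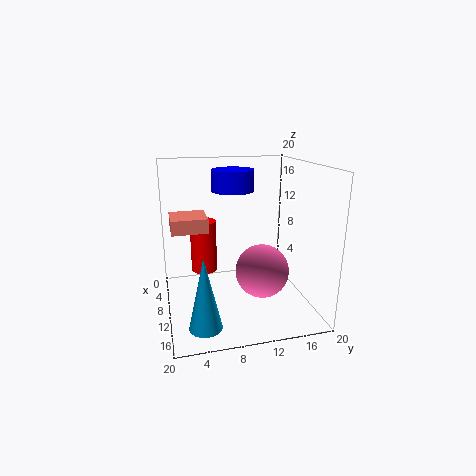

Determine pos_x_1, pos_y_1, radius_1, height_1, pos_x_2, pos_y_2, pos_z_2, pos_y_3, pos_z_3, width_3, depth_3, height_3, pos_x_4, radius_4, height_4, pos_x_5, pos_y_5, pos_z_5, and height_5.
pos_x_1 = 7
pos_y_1 = 10
radius_1 = 3
height_1 = 3
pos_x_2 = 9
pos_y_2 = 14
pos_z_2 = 4
pos_y_3 = 1
pos_z_3 = 11
width_3 = 5
depth_3 = 5
height_3 = 2
pos_x_4 = 18
radius_4 = 2
height_4 = 9
pos_x_5 = 4
pos_y_5 = 6
pos_z_5 = 3
height_5 = 8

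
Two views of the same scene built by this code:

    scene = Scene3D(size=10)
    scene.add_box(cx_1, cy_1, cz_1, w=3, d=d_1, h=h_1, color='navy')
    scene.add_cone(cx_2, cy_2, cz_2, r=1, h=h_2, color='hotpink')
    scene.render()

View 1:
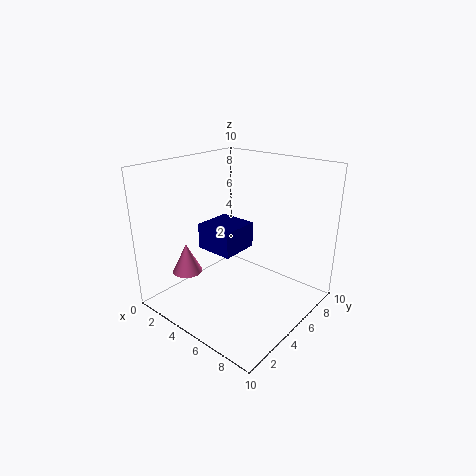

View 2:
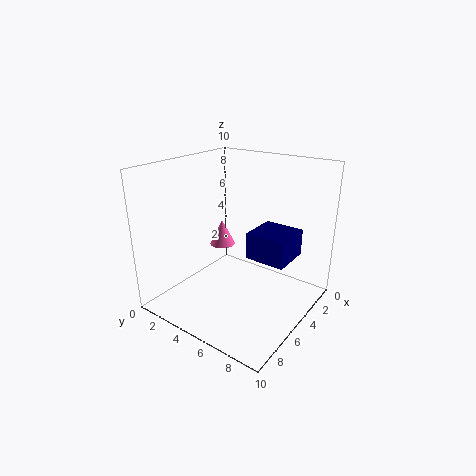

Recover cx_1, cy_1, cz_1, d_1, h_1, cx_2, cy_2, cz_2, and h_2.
cx_1 = 1
cy_1 = 5
cz_1 = 3
d_1 = 3
h_1 = 2
cx_2 = 3
cy_2 = 2
cz_2 = 3
h_2 = 2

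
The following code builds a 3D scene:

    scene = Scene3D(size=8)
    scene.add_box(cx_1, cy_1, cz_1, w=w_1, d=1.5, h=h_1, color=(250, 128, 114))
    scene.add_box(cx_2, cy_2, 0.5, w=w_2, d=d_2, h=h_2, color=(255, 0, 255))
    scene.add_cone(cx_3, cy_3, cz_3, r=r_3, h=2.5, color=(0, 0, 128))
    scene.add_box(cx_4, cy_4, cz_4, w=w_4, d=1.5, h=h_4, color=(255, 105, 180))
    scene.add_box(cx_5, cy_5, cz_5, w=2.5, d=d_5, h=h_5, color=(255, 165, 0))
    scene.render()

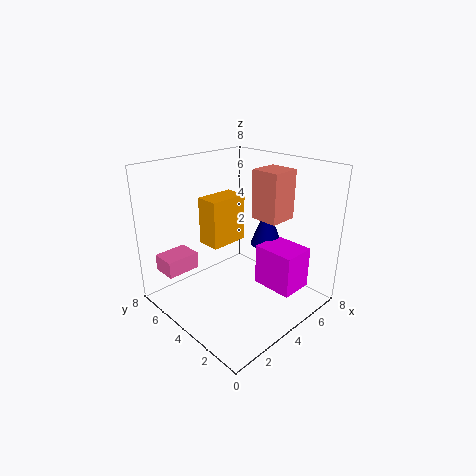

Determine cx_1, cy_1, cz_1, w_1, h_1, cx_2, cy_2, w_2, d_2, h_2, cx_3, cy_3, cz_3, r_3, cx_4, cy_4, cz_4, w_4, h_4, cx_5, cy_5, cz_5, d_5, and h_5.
cx_1 = 4, cy_1 = 1.5, cz_1 = 5.5, w_1 = 1.5, h_1 = 2.5, cx_2 = 5.5, cy_2 = 1.5, w_2 = 2, d_2 = 2.5, h_2 = 2.5, cx_3 = 7, cy_3 = 4.5, cz_3 = 2.5, r_3 = 1, cx_4 = 1, cy_4 = 6.5, cz_4 = 1.5, w_4 = 2, h_4 = 1, cx_5 = 4, cy_5 = 6, cz_5 = 2.5, d_5 = 1.5, h_5 = 3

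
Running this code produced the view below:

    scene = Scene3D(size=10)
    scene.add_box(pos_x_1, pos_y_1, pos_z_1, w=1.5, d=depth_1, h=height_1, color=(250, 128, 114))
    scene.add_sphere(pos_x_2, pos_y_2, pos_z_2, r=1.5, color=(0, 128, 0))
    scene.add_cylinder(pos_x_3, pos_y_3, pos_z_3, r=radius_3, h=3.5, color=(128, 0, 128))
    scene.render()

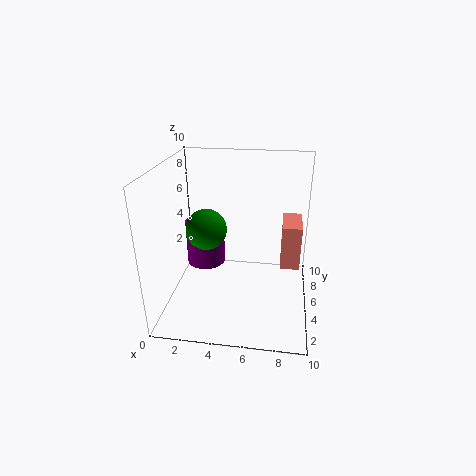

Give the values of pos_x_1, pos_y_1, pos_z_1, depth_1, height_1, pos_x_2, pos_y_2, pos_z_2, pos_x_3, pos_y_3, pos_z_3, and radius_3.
pos_x_1 = 8; pos_y_1 = 7; pos_z_1 = 1.5; depth_1 = 3; height_1 = 3.5; pos_x_2 = 2.5; pos_y_2 = 6; pos_z_2 = 5; pos_x_3 = 2; pos_y_3 = 7.5; pos_z_3 = 1.5; radius_3 = 1.5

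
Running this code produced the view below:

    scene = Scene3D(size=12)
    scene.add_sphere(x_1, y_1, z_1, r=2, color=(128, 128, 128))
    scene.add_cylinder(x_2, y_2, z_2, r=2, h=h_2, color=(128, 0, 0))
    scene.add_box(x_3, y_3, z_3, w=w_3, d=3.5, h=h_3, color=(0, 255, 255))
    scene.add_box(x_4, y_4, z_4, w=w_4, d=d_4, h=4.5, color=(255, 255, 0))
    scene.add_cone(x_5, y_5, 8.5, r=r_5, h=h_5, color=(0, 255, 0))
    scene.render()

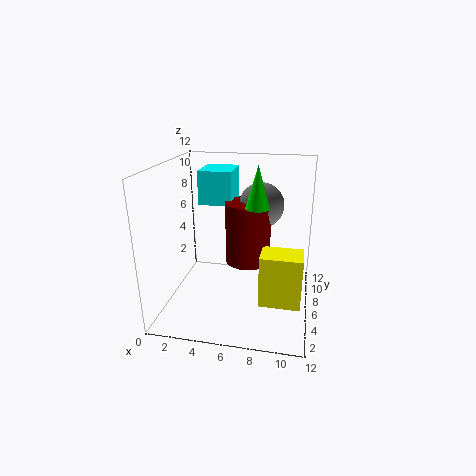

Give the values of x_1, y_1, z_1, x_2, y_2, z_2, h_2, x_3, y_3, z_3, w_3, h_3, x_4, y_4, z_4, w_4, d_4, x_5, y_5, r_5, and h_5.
x_1 = 7.5, y_1 = 9, z_1 = 8, x_2 = 6.5, y_2 = 8, z_2 = 3, h_2 = 5.5, x_3 = 2, y_3 = 8, z_3 = 8, w_3 = 3, h_3 = 3, x_4 = 8, y_4 = 4.5, z_4 = 0.5, w_4 = 3.5, d_4 = 2.5, x_5 = 7.5, y_5 = 6.5, r_5 = 1, h_5 = 3.5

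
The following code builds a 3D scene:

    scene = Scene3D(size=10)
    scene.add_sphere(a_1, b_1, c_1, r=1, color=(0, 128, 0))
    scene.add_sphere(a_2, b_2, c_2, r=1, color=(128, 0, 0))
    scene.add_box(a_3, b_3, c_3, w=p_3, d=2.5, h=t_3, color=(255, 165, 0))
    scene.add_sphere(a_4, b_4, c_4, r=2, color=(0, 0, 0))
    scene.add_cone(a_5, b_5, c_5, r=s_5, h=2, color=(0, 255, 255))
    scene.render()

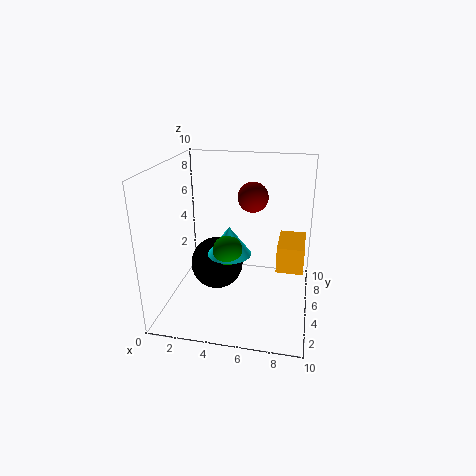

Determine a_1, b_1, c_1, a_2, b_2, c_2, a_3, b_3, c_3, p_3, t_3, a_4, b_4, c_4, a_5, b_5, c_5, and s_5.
a_1 = 4.5, b_1 = 4, c_1 = 4.5, a_2 = 6, b_2 = 5, c_2 = 8, a_3 = 8, b_3 = 1, c_3 = 5, p_3 = 1.5, t_3 = 1.5, a_4 = 3, b_4 = 6.5, c_4 = 2, a_5 = 4.5, b_5 = 4.5, c_5 = 4, s_5 = 1.5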